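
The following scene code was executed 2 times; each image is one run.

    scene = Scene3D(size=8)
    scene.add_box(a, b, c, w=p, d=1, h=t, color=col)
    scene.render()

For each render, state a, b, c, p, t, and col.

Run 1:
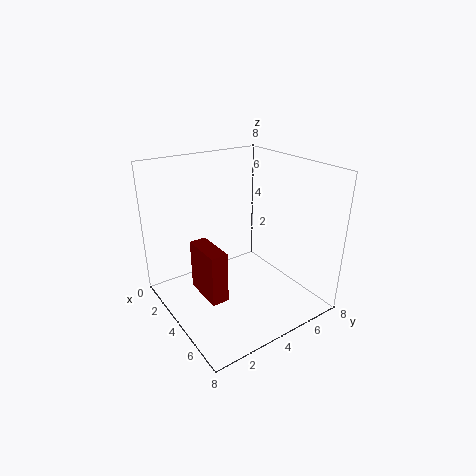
a = 2, b = 2, c = 0.5, p = 2.5, t = 3, col = 'maroon'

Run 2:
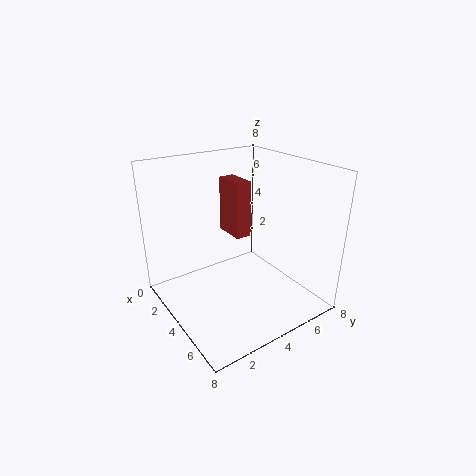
a = 0.5, b = 5, c = 3, p = 2, t = 3.5, col = 'brown'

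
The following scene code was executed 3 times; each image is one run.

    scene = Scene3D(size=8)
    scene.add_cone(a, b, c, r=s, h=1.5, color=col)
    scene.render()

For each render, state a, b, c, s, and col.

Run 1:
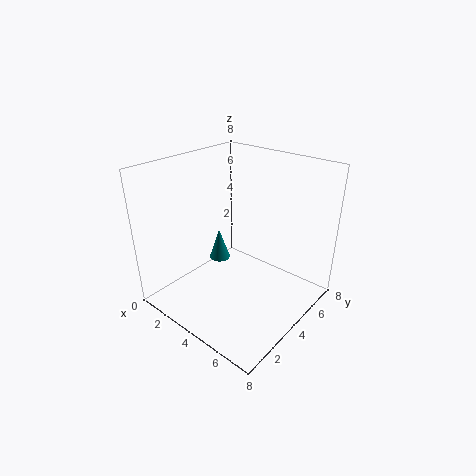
a = 4.5; b = 2; c = 4; s = 0.5; col = 'teal'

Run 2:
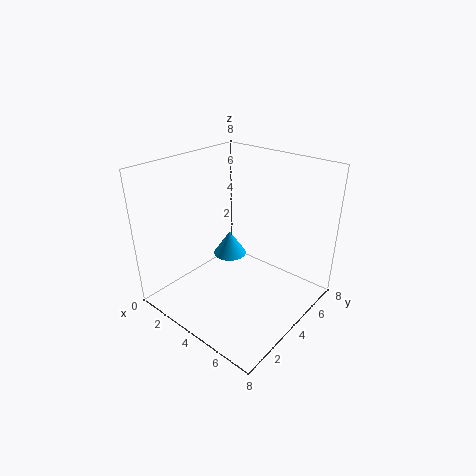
a = 2.5; b = 5; c = 2; s = 1; col = 'deepskyblue'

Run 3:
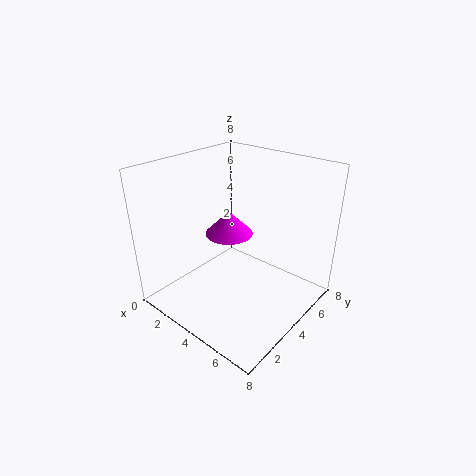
a = 2; b = 5.5; c = 3; s = 1.5; col = 'magenta'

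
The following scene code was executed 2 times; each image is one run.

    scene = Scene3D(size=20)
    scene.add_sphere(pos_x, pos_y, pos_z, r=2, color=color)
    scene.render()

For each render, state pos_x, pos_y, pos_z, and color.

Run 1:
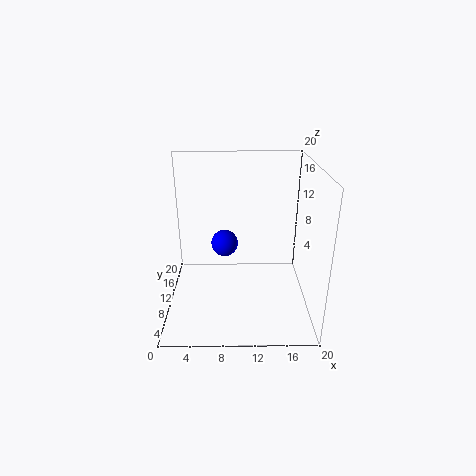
pos_x = 8; pos_y = 13.5; pos_z = 7.5; color = 'blue'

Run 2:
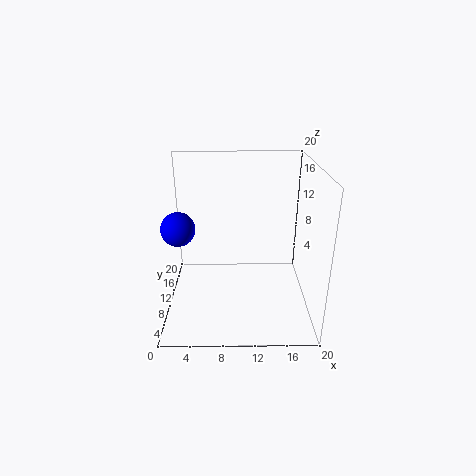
pos_x = 3; pos_y = 4; pos_z = 14; color = 'blue'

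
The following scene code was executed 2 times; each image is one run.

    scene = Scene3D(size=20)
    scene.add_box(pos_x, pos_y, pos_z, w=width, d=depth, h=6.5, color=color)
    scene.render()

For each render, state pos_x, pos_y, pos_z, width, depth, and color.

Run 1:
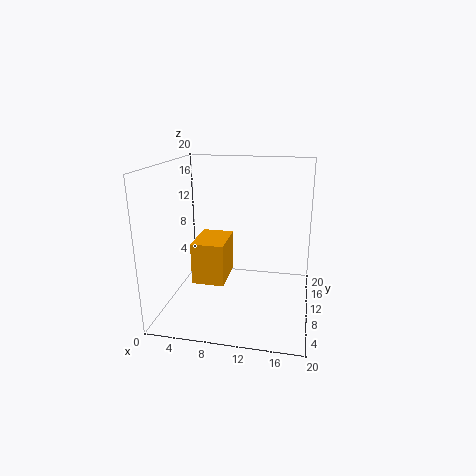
pos_x = 2.5
pos_y = 11
pos_z = 1.5
width = 5
depth = 7
color = 'orange'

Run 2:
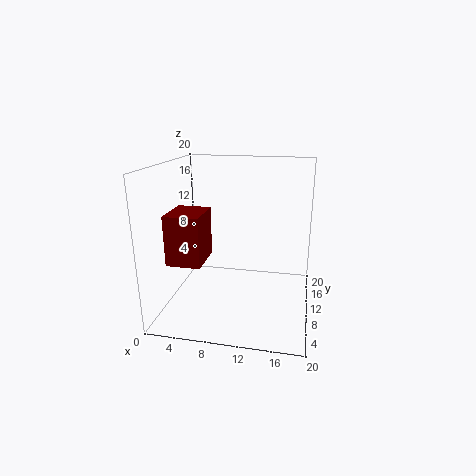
pos_x = 2
pos_y = 3.5
pos_z = 8
width = 4.5
depth = 5.5
color = 'maroon'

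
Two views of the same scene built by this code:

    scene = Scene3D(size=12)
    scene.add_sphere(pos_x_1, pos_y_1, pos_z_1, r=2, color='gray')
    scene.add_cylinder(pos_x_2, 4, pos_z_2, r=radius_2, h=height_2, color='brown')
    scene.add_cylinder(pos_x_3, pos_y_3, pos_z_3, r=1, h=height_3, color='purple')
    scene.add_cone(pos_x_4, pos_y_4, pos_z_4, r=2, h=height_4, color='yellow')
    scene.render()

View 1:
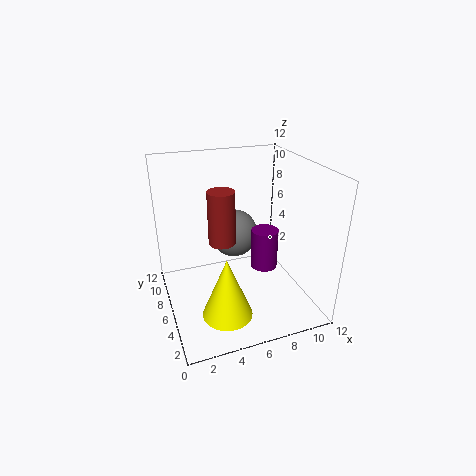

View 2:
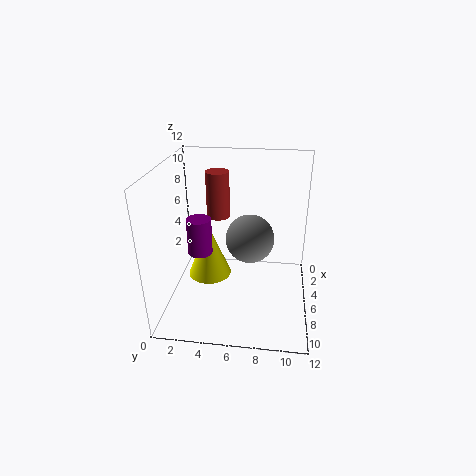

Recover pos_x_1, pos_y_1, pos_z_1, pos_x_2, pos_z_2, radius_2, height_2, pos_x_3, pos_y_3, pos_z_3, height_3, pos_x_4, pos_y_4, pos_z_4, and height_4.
pos_x_1 = 6
pos_y_1 = 7
pos_z_1 = 6
pos_x_2 = 4
pos_z_2 = 7
radius_2 = 1
height_2 = 4
pos_x_3 = 7
pos_y_3 = 3
pos_z_3 = 5
height_3 = 3
pos_x_4 = 4
pos_y_4 = 3
pos_z_4 = 1
height_4 = 5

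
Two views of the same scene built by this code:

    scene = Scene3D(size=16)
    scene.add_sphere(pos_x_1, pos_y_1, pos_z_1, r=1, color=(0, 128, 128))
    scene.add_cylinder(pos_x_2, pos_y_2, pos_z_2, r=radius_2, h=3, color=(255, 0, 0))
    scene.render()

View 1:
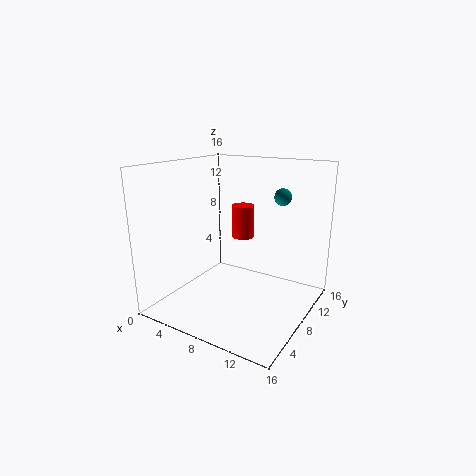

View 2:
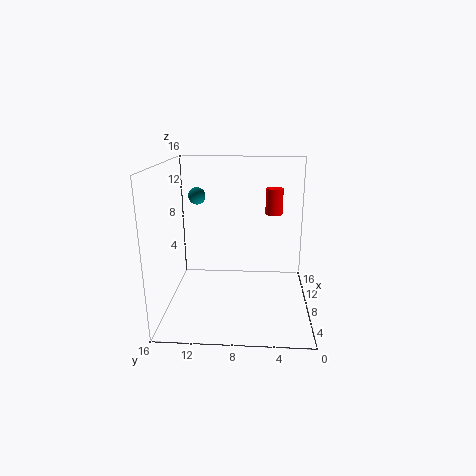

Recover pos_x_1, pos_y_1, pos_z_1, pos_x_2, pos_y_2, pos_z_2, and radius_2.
pos_x_1 = 11
pos_y_1 = 13
pos_z_1 = 12
pos_x_2 = 11
pos_y_2 = 4
pos_z_2 = 10
radius_2 = 1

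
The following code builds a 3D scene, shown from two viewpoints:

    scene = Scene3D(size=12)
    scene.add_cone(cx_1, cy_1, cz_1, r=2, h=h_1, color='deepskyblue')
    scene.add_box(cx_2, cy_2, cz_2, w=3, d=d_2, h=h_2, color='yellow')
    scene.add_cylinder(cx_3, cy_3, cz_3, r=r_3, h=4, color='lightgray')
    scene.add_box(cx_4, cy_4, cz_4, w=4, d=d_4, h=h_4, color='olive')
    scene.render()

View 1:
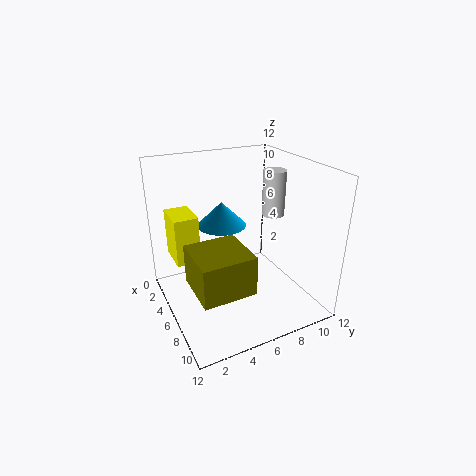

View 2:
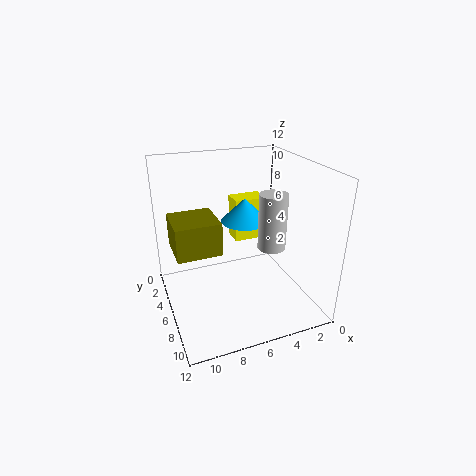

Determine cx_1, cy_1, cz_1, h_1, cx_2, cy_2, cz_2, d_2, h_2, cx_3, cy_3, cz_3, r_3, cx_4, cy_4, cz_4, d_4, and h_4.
cx_1 = 5
cy_1 = 5
cz_1 = 7
h_1 = 2
cx_2 = 2
cy_2 = 1
cz_2 = 4
d_2 = 2
h_2 = 4
cx_3 = 5
cy_3 = 10
cz_3 = 7
r_3 = 1
cx_4 = 7
cy_4 = 1
cz_4 = 4
d_4 = 4
h_4 = 3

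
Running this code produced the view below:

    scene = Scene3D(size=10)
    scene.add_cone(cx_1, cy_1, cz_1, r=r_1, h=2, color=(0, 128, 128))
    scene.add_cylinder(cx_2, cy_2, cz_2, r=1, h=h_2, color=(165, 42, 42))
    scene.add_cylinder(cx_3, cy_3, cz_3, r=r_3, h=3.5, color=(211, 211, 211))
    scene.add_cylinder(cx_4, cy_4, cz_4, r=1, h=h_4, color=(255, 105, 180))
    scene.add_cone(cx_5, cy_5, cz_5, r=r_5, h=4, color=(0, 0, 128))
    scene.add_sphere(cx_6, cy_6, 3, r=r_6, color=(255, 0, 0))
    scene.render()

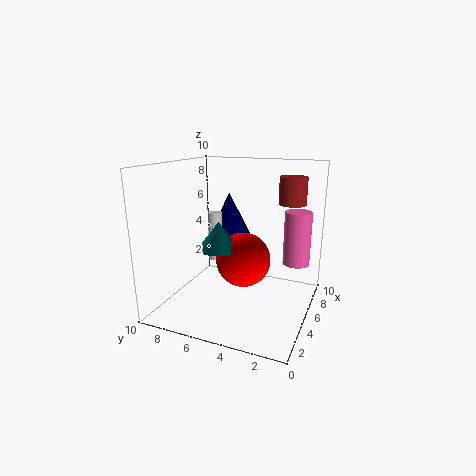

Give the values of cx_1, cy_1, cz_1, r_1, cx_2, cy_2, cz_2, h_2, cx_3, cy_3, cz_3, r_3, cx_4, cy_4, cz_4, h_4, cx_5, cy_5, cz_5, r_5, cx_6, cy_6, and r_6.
cx_1 = 5; cy_1 = 6.5; cz_1 = 4; r_1 = 1.5; cx_2 = 8; cy_2 = 2; cz_2 = 7; h_2 = 2; cx_3 = 5.5; cy_3 = 7; cz_3 = 3; r_3 = 0.5; cx_4 = 8; cy_4 = 1.5; cz_4 = 2.5; h_4 = 4; cx_5 = 8; cy_5 = 7; cz_5 = 3.5; r_5 = 2; cx_6 = 6; cy_6 = 5; r_6 = 2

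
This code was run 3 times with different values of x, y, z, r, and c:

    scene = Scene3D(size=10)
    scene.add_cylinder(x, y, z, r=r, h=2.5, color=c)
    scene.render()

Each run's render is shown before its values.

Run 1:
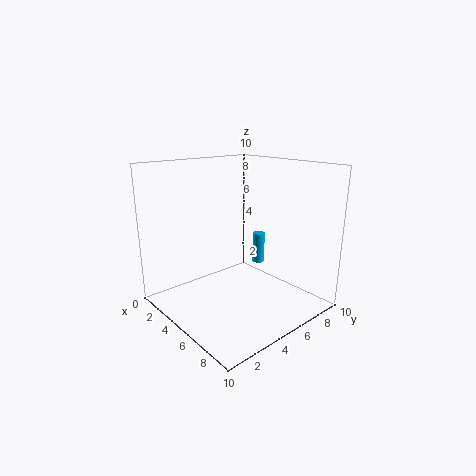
x = 3, y = 9, z = 1.5, r = 0.5, c = 'deepskyblue'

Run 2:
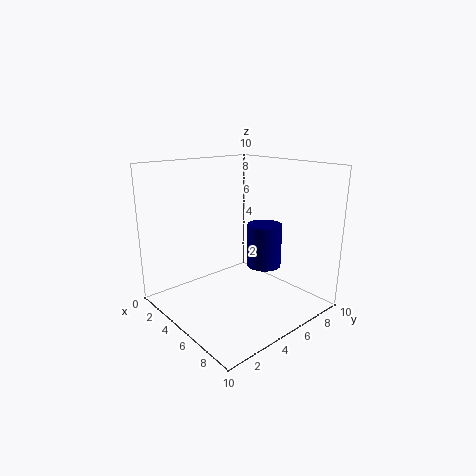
x = 8.5, y = 4, z = 4.5, r = 1, c = 'navy'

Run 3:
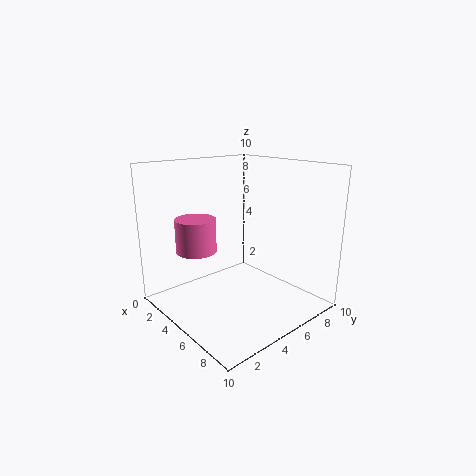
x = 2, y = 3.5, z = 3.5, r = 1.5, c = 'hotpink'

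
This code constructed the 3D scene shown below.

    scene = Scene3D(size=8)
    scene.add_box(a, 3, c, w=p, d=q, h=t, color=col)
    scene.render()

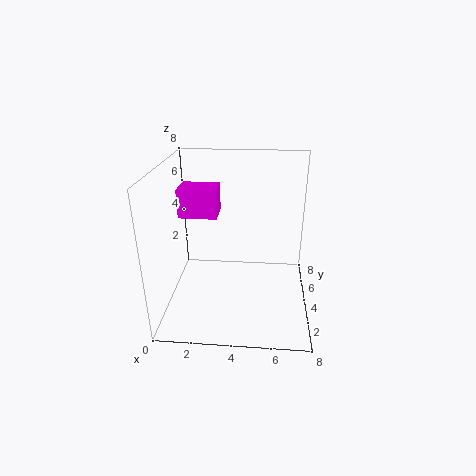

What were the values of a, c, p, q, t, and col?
a = 1, c = 5.5, p = 2, q = 1.5, t = 1.5, col = 'magenta'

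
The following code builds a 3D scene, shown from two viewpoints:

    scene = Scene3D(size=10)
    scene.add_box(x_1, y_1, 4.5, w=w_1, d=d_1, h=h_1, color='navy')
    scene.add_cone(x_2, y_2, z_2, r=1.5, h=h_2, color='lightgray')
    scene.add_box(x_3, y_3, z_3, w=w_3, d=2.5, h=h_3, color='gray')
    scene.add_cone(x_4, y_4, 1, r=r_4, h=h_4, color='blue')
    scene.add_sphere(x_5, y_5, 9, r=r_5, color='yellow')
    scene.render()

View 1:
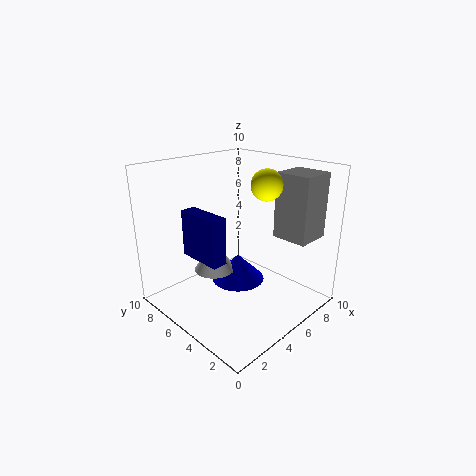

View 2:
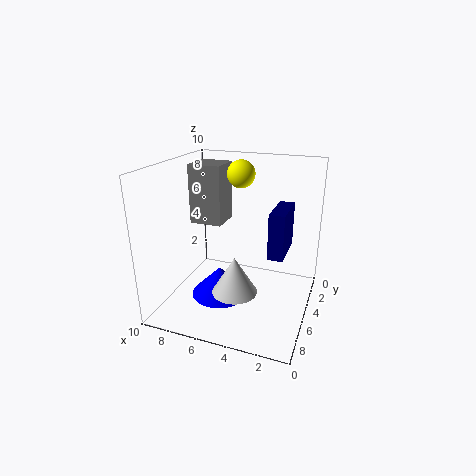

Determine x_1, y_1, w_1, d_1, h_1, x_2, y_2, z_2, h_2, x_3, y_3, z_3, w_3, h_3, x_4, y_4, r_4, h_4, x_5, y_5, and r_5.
x_1 = 1.5, y_1 = 3.5, w_1 = 1, d_1 = 3, h_1 = 3, x_2 = 4.5, y_2 = 7, z_2 = 2, h_2 = 2.5, x_3 = 7, y_3 = 1, z_3 = 5, w_3 = 2.5, h_3 = 4.5, x_4 = 6, y_4 = 6, r_4 = 2, h_4 = 2, x_5 = 5.5, y_5 = 3, r_5 = 1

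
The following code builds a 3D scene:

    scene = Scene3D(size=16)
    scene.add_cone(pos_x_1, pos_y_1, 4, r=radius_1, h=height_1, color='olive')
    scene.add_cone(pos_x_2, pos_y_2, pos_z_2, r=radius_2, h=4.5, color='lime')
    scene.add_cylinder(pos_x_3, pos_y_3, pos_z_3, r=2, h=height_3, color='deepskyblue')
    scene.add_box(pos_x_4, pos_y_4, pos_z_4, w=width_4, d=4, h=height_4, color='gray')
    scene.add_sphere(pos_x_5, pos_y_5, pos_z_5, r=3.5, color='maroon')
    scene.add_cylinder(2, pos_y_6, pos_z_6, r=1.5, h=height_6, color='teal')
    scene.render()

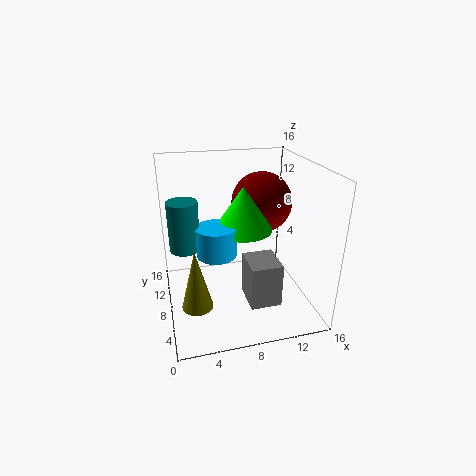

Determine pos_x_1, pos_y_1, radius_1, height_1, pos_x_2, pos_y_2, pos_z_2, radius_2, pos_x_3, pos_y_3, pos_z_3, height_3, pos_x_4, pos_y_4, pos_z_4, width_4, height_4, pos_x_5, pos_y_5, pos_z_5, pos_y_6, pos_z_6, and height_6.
pos_x_1 = 2.5, pos_y_1 = 2.5, radius_1 = 1.5, height_1 = 6, pos_x_2 = 8, pos_y_2 = 6, pos_z_2 = 10, radius_2 = 3, pos_x_3 = 5, pos_y_3 = 5, pos_z_3 = 8, height_3 = 3, pos_x_4 = 8.5, pos_y_4 = 4, pos_z_4 = 1, width_4 = 3.5, height_4 = 5, pos_x_5 = 11.5, pos_y_5 = 10.5, pos_z_5 = 11, pos_y_6 = 6, pos_z_6 = 8.5, height_6 = 5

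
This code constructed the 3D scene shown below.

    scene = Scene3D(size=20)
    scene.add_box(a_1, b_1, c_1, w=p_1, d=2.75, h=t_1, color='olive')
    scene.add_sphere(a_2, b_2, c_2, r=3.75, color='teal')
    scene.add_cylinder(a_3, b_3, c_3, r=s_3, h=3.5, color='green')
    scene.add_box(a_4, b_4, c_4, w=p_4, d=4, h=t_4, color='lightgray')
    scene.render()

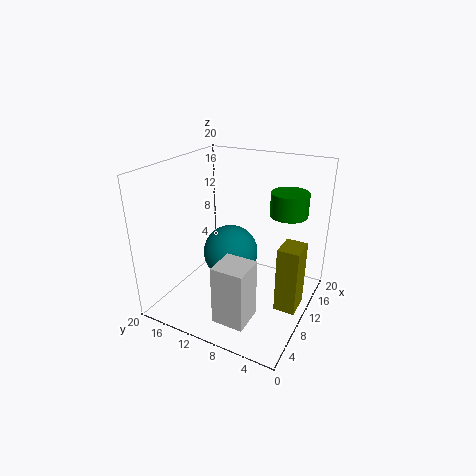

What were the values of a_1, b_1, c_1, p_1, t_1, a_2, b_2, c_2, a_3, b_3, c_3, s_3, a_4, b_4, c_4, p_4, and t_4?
a_1 = 6.75
b_1 = 0.25
c_1 = 2.75
p_1 = 3.5
t_1 = 8.75
a_2 = 9.25
b_2 = 10.75
c_2 = 8
a_3 = 16.25
b_3 = 5
c_3 = 12
s_3 = 2.75
a_4 = 0.5
b_4 = 4.5
c_4 = 3.25
p_4 = 4
t_4 = 7.5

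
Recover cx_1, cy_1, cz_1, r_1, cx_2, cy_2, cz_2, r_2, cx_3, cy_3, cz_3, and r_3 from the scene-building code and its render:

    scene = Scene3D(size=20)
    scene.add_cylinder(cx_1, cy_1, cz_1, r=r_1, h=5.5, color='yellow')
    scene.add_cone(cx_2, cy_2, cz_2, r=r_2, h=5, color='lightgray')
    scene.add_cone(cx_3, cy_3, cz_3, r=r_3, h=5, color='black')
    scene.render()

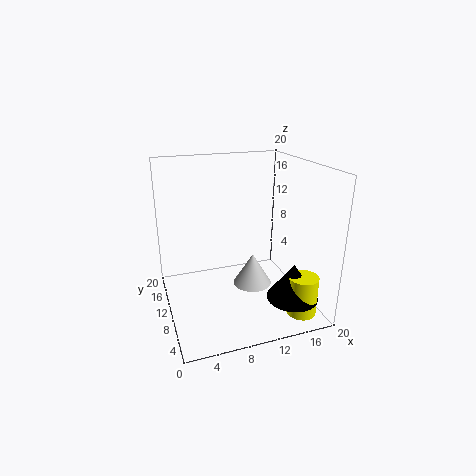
cx_1 = 17; cy_1 = 3.5; cz_1 = 0.5; r_1 = 2; cx_2 = 13.5; cy_2 = 13; cz_2 = 0.5; r_2 = 3; cx_3 = 16; cy_3 = 4.5; cz_3 = 2.5; r_3 = 3.5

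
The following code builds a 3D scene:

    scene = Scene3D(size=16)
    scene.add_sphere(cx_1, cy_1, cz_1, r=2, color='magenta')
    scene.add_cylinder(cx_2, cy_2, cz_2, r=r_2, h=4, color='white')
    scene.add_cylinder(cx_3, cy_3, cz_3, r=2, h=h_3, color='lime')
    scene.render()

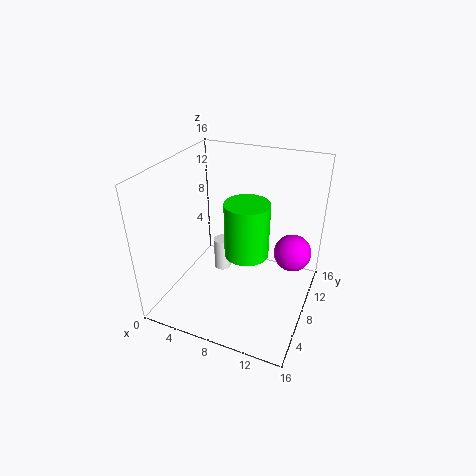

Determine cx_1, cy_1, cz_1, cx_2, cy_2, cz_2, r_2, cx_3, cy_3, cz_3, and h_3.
cx_1 = 14, cy_1 = 9, cz_1 = 7, cx_2 = 5, cy_2 = 10, cz_2 = 2, r_2 = 1, cx_3 = 11, cy_3 = 3, cz_3 = 10, h_3 = 5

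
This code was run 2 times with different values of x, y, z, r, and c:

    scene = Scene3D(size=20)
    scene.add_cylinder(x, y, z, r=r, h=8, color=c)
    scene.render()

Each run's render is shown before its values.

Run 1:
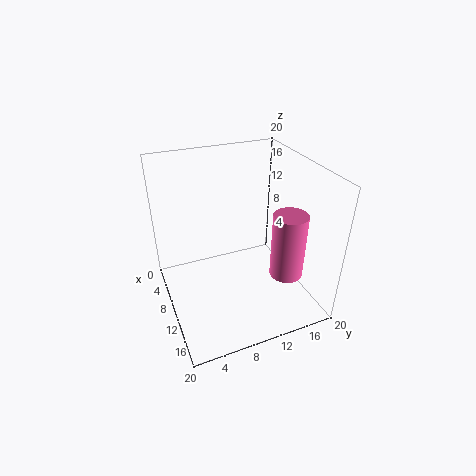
x = 18; y = 13; z = 9; r = 2; c = 'hotpink'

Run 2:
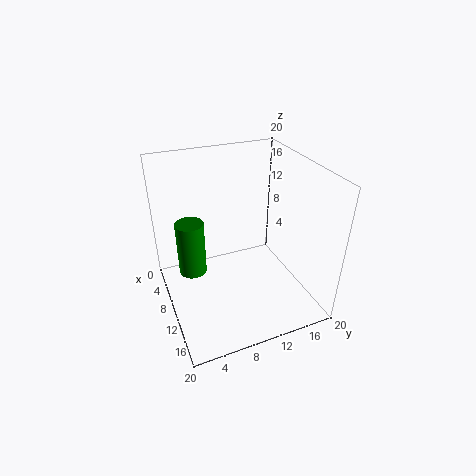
x = 7; y = 4; z = 4; r = 2; c = 'green'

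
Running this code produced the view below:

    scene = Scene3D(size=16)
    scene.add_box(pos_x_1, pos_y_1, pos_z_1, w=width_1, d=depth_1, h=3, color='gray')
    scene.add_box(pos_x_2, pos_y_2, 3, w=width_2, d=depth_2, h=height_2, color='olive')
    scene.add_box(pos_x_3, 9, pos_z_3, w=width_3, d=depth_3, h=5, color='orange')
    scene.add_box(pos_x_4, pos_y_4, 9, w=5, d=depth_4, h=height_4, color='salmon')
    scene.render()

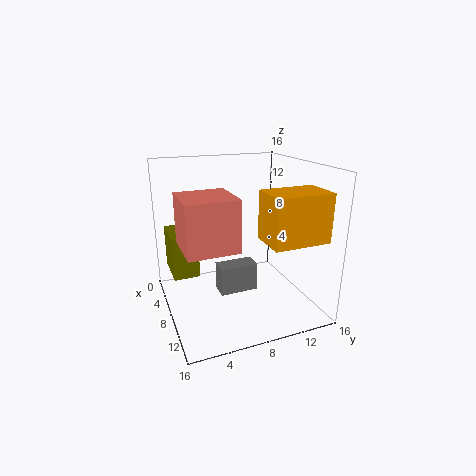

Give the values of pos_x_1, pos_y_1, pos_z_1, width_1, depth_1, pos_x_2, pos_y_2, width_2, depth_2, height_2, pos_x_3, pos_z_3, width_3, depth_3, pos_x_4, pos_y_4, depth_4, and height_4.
pos_x_1 = 9, pos_y_1 = 5, pos_z_1 = 3, width_1 = 2, depth_1 = 4, pos_x_2 = 1, pos_y_2 = 1, width_2 = 5, depth_2 = 3, height_2 = 5, pos_x_3 = 11, pos_z_3 = 9, width_3 = 4, depth_3 = 6, pos_x_4 = 9, pos_y_4 = 1, depth_4 = 5, height_4 = 5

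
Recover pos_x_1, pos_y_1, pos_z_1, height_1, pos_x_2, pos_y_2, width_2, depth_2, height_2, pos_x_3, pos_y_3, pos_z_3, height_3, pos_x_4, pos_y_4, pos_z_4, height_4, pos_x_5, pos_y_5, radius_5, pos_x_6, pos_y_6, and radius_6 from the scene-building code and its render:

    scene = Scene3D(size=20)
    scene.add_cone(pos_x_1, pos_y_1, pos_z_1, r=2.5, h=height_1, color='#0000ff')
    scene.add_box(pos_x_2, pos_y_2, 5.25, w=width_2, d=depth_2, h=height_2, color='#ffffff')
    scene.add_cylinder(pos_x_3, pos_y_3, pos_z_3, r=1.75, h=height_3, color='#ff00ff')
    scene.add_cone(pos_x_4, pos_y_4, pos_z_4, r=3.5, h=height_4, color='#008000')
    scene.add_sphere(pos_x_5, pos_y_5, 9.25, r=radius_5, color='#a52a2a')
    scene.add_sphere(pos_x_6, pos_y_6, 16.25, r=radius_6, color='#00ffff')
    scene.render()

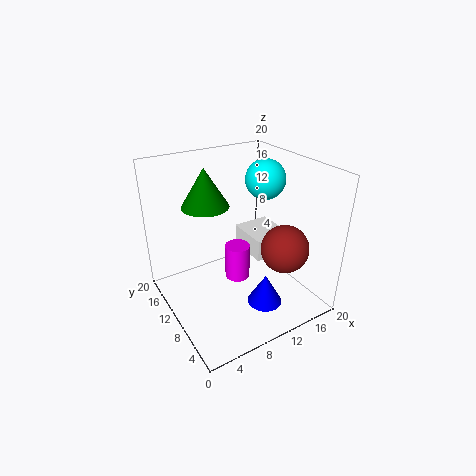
pos_x_1 = 12.5, pos_y_1 = 6.5, pos_z_1 = 0.25, height_1 = 4.5, pos_x_2 = 13.25, pos_y_2 = 9.5, width_2 = 5.75, depth_2 = 6.5, height_2 = 3.25, pos_x_3 = 9.75, pos_y_3 = 9.75, pos_z_3 = 4, height_3 = 5, pos_x_4 = 8, pos_y_4 = 15.75, pos_z_4 = 13, height_4 = 5.75, pos_x_5 = 14.5, pos_y_5 = 5.25, radius_5 = 3.25, pos_x_6 = 16.75, pos_y_6 = 13.25, radius_6 = 3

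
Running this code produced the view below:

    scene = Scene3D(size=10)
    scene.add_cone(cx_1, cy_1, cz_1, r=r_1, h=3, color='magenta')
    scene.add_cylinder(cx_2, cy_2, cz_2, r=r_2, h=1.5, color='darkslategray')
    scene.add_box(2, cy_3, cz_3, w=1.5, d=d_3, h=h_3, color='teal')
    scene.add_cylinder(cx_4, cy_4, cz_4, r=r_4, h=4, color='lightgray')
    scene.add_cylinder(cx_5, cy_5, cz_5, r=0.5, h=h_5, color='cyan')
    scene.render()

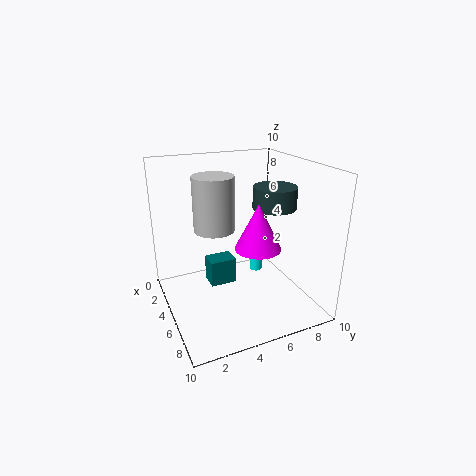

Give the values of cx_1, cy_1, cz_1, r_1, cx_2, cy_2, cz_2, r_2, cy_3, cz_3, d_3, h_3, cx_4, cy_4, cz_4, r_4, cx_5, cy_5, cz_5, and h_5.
cx_1 = 7, cy_1 = 5.5, cz_1 = 5, r_1 = 1.5, cx_2 = 5.5, cy_2 = 7.5, cz_2 = 7, r_2 = 1.5, cy_3 = 3.5, cz_3 = 0.5, d_3 = 2, h_3 = 2, cx_4 = 3, cy_4 = 4, cz_4 = 5, r_4 = 1.5, cx_5 = 3, cy_5 = 7.5, cz_5 = 1, h_5 = 2.5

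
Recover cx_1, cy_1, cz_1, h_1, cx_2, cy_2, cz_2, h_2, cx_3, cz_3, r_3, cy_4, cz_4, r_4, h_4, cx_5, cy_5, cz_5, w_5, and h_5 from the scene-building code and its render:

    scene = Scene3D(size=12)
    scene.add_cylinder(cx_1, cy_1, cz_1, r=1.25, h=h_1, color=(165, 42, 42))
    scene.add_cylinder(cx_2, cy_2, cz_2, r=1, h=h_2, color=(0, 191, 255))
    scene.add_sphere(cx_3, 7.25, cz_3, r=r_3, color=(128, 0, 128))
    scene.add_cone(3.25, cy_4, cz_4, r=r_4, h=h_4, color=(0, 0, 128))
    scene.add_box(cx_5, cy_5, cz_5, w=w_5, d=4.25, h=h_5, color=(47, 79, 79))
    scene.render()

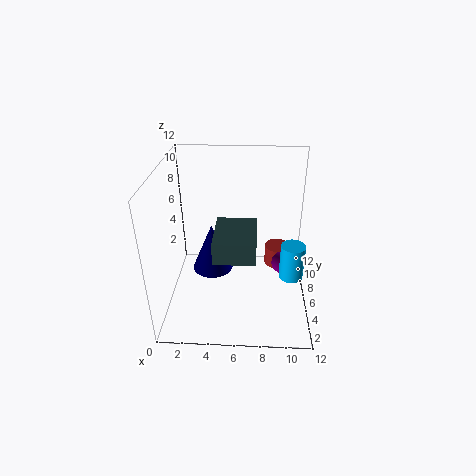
cx_1 = 9.75, cy_1 = 10.5, cz_1 = 0.5, h_1 = 2, cx_2 = 10.5, cy_2 = 5, cz_2 = 3, h_2 = 3, cx_3 = 10, cz_3 = 2.75, r_3 = 1, cy_4 = 9.75, cz_4 = 0.25, r_4 = 2, h_4 = 4.75, cx_5 = 4.25, cy_5 = 2.5, cz_5 = 5.75, w_5 = 3.25, h_5 = 1.75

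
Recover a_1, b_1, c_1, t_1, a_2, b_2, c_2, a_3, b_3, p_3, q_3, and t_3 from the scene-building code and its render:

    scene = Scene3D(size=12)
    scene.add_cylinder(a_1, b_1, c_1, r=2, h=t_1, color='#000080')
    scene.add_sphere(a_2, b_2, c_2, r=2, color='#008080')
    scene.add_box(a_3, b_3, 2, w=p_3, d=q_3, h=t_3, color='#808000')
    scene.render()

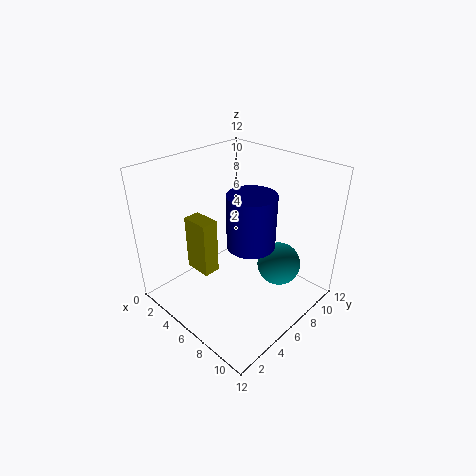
a_1 = 7
b_1 = 6.5
c_1 = 5.5
t_1 = 4.5
a_2 = 7.5
b_2 = 10
c_2 = 2
a_3 = 1.5
b_3 = 4
p_3 = 2.5
q_3 = 1.5
t_3 = 5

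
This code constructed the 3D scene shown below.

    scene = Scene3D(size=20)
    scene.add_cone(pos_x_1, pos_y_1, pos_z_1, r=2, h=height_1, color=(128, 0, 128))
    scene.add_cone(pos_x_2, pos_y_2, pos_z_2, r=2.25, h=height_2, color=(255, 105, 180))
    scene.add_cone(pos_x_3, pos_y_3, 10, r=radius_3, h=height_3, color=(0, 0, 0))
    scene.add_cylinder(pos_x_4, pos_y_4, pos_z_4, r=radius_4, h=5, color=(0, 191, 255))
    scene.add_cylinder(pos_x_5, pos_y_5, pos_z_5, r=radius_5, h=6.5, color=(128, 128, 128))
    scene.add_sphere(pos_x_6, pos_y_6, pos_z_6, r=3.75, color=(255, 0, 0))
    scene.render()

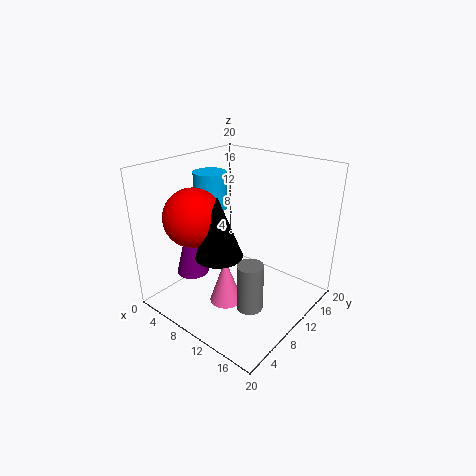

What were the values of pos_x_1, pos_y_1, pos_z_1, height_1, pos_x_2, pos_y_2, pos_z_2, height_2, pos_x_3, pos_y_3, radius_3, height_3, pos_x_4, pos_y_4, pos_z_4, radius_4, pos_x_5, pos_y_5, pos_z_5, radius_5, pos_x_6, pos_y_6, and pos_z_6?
pos_x_1 = 8.25; pos_y_1 = 3; pos_z_1 = 7.5; height_1 = 8; pos_x_2 = 10.25; pos_y_2 = 7; pos_z_2 = 1.5; height_2 = 6.5; pos_x_3 = 11.25; pos_y_3 = 4.75; radius_3 = 3; height_3 = 7.75; pos_x_4 = 5.75; pos_y_4 = 9.25; pos_z_4 = 13.75; radius_4 = 2.25; pos_x_5 = 14.5; pos_y_5 = 7; pos_z_5 = 2.25; radius_5 = 1.75; pos_x_6 = 7.5; pos_y_6 = 4.25; pos_z_6 = 14.25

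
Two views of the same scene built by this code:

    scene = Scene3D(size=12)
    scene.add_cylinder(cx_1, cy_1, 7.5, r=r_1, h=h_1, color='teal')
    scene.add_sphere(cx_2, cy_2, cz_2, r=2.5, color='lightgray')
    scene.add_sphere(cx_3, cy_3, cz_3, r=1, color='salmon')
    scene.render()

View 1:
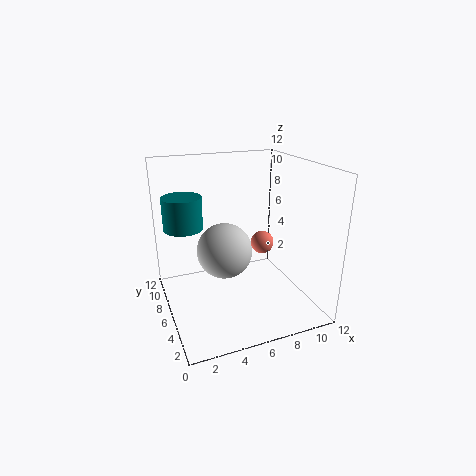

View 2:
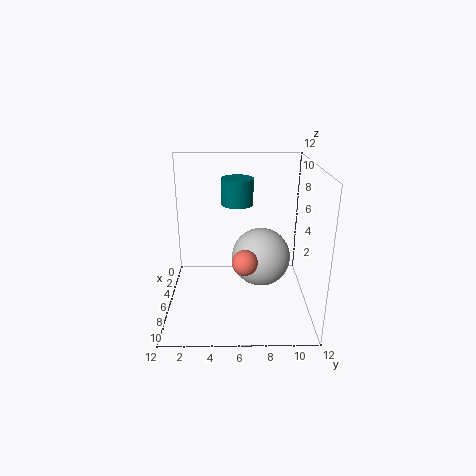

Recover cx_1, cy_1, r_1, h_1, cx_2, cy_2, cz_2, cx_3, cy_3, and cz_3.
cx_1 = 1.5; cy_1 = 6; r_1 = 1.5; h_1 = 2.5; cx_2 = 5.5; cy_2 = 8; cz_2 = 4; cx_3 = 8.5; cy_3 = 6.5; cz_3 = 5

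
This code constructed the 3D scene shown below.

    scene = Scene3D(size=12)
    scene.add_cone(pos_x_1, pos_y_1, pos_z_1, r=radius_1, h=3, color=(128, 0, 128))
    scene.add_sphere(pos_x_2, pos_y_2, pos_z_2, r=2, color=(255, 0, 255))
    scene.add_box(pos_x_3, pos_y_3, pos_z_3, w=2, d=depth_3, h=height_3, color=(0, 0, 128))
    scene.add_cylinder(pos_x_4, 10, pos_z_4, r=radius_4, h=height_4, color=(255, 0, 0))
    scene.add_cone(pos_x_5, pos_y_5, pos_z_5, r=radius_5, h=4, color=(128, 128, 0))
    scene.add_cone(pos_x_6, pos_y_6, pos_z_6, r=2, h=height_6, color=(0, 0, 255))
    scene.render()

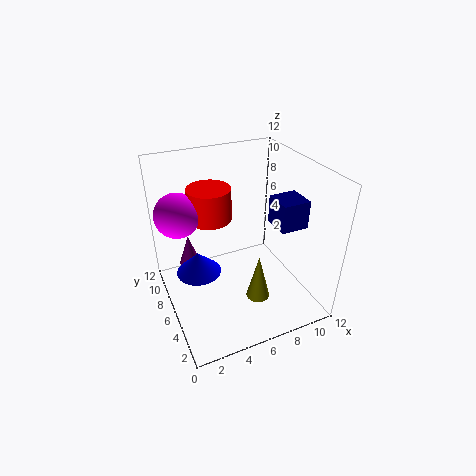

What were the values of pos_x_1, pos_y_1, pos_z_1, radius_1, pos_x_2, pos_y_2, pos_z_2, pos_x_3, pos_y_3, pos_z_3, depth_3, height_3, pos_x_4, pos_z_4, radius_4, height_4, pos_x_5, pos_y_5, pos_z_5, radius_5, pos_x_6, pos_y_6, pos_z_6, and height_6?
pos_x_1 = 3; pos_y_1 = 11; pos_z_1 = 1; radius_1 = 1; pos_x_2 = 2; pos_y_2 = 10; pos_z_2 = 7; pos_x_3 = 7; pos_y_3 = 1; pos_z_3 = 9; depth_3 = 2; height_3 = 2; pos_x_4 = 5; pos_z_4 = 6; radius_4 = 2; height_4 = 3; pos_x_5 = 7; pos_y_5 = 4; pos_z_5 = 1; radius_5 = 1; pos_x_6 = 3; pos_y_6 = 8; pos_z_6 = 2; height_6 = 2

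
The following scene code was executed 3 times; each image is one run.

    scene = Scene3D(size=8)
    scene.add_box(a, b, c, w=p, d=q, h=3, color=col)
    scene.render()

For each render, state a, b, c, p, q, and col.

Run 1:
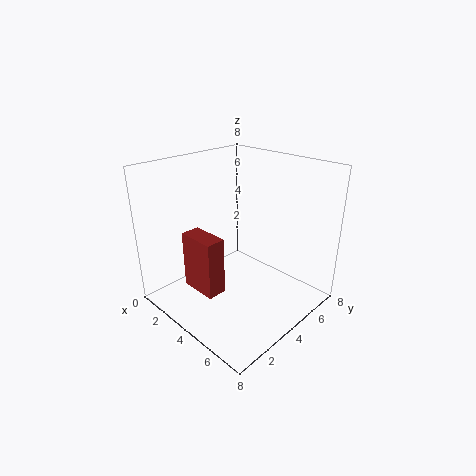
a = 3, b = 1, c = 2, p = 2, q = 1, col = 'brown'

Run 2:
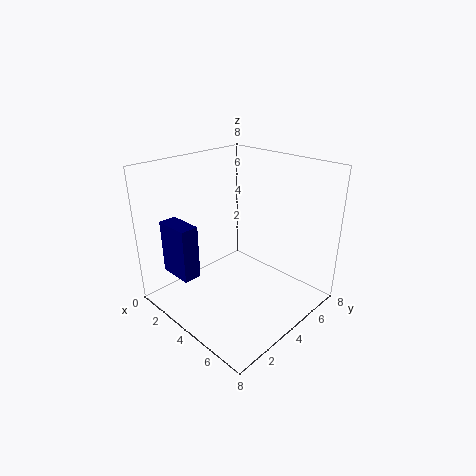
a = 1, b = 1, c = 2, p = 2, q = 1, col = 'navy'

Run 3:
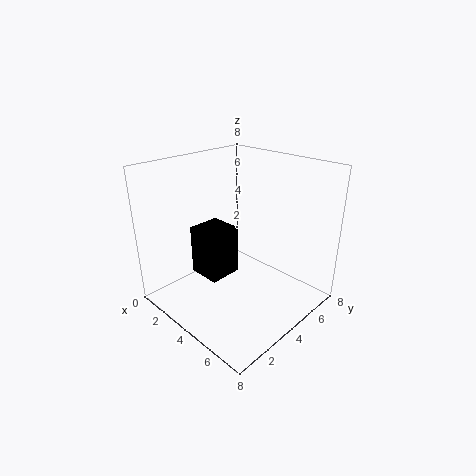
a = 1, b = 3, c = 1, p = 2, q = 2, col = 'black'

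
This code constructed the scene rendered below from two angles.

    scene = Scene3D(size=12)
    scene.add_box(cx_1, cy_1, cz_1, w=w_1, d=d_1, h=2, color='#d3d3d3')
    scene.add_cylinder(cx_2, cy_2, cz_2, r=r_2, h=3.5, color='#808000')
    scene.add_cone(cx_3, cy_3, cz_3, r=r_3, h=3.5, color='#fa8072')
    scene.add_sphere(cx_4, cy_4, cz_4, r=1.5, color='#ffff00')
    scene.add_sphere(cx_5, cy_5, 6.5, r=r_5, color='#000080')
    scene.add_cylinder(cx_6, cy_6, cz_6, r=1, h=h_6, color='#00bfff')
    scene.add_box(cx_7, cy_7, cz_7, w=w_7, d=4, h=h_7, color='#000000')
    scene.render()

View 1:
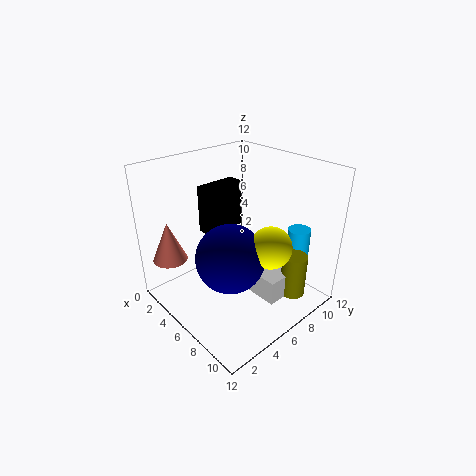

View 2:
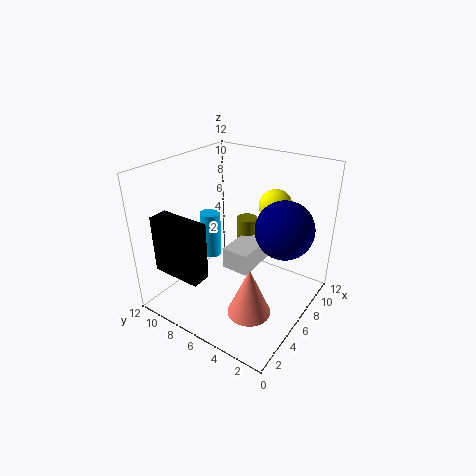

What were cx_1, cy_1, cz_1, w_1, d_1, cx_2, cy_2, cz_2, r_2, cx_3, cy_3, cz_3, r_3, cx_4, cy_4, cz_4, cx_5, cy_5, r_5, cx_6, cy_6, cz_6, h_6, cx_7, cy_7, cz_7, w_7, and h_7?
cx_1 = 6.5, cy_1 = 5.5, cz_1 = 2, w_1 = 4, d_1 = 2.5, cx_2 = 10.5, cy_2 = 8, cz_2 = 2, r_2 = 1, cx_3 = 1.5, cy_3 = 2, cz_3 = 3.5, r_3 = 1.5, cx_4 = 10.5, cy_4 = 5, cz_4 = 7.5, cx_5 = 8.5, cy_5 = 3, r_5 = 2.5, cx_6 = 8.5, cy_6 = 11, cz_6 = 1.5, h_6 = 4.5, cx_7 = 0.5, cy_7 = 6, cz_7 = 4.5, w_7 = 1.5, h_7 = 4.5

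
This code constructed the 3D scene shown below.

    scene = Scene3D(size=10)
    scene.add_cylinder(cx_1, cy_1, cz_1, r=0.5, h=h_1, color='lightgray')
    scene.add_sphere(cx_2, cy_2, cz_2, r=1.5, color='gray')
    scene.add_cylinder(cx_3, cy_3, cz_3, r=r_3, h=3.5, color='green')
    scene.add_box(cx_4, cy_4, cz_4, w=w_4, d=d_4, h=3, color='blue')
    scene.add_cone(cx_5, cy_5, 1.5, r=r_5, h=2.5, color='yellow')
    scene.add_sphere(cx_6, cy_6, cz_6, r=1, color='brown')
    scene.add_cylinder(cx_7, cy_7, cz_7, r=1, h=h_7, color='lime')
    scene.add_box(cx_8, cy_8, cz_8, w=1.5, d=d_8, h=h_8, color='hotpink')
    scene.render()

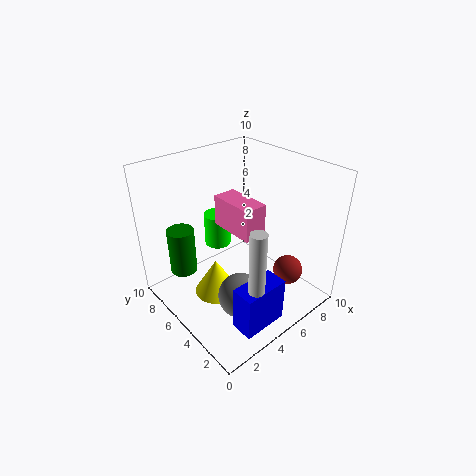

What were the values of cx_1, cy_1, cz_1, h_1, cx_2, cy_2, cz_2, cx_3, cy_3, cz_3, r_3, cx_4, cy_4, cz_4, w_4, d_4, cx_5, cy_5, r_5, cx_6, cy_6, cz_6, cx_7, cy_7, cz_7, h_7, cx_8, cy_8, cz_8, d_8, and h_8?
cx_1 = 3, cy_1 = 1, cz_1 = 4, h_1 = 4, cx_2 = 3.5, cy_2 = 3, cz_2 = 2, cx_3 = 2.5, cy_3 = 8.5, cz_3 = 1.5, r_3 = 1, cx_4 = 2, cy_4 = 0.5, cz_4 = 1, w_4 = 3, d_4 = 1.5, cx_5 = 3, cy_5 = 5, r_5 = 1.5, cx_6 = 7, cy_6 = 2, cz_6 = 3, cx_7 = 5.5, cy_7 = 8, cz_7 = 3, h_7 = 2.5, cx_8 = 3.5, cy_8 = 2.5, cz_8 = 6.5, d_8 = 3, h_8 = 2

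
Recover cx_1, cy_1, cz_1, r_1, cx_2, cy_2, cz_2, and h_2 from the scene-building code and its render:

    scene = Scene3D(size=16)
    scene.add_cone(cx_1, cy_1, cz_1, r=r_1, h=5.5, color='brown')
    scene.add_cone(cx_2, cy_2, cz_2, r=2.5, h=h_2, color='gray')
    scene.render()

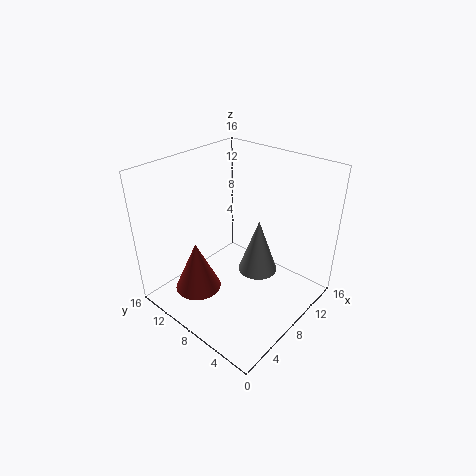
cx_1 = 3.5, cy_1 = 10, cz_1 = 3, r_1 = 2.5, cx_2 = 12.5, cy_2 = 8.5, cz_2 = 1, h_2 = 7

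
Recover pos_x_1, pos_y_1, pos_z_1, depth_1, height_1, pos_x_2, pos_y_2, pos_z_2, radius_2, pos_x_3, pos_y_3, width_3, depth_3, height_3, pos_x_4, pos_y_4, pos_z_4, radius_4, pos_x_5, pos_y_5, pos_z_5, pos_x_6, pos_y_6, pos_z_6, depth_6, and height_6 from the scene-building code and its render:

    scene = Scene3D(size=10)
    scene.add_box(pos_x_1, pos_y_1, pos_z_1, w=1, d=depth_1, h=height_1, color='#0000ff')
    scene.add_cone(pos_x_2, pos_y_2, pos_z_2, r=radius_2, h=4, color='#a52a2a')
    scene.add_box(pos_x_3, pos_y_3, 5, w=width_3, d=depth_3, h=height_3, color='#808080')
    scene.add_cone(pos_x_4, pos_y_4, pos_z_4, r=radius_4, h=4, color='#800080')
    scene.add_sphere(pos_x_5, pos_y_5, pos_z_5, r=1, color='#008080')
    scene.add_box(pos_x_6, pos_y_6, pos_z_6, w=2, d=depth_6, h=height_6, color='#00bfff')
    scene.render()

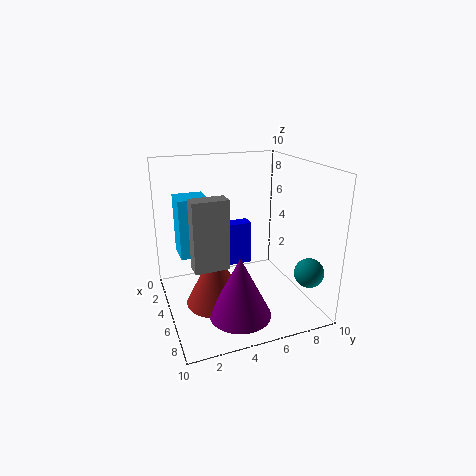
pos_x_1 = 4; pos_y_1 = 4; pos_z_1 = 3; depth_1 = 2; height_1 = 3; pos_x_2 = 6; pos_y_2 = 3; pos_z_2 = 1; radius_2 = 2; pos_x_3 = 8; pos_y_3 = 1; width_3 = 1; depth_3 = 2; height_3 = 4; pos_x_4 = 8; pos_y_4 = 4; pos_z_4 = 1; radius_4 = 2; pos_x_5 = 8; pos_y_5 = 9; pos_z_5 = 3; pos_x_6 = 3; pos_y_6 = 1; pos_z_6 = 4; depth_6 = 2; height_6 = 4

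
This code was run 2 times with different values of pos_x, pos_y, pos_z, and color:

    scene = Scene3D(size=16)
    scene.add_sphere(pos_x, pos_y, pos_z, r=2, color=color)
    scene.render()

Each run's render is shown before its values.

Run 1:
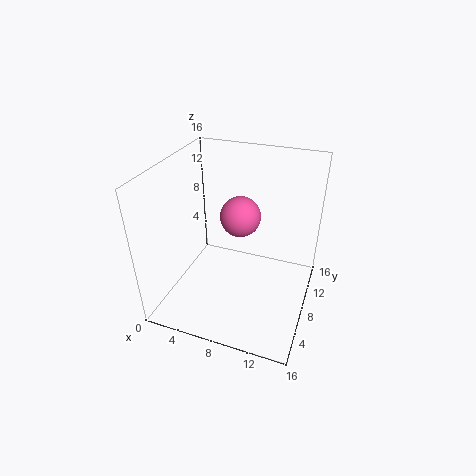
pos_x = 9, pos_y = 6, pos_z = 12, color = 'hotpink'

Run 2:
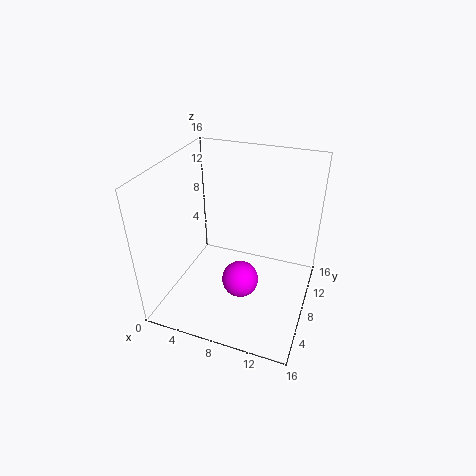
pos_x = 9, pos_y = 6, pos_z = 4, color = 'magenta'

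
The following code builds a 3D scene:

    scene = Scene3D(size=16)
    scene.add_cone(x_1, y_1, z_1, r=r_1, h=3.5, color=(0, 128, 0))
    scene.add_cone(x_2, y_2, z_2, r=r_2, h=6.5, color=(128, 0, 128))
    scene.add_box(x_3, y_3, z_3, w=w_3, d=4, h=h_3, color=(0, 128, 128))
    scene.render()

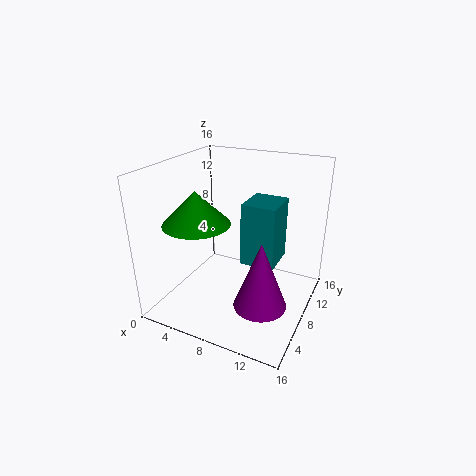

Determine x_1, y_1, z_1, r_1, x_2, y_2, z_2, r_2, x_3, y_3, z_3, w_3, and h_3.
x_1 = 5, y_1 = 4.5, z_1 = 10.5, r_1 = 3.5, x_2 = 13, y_2 = 2.5, z_2 = 4.5, r_2 = 2.5, x_3 = 9.5, y_3 = 5.5, z_3 = 6.5, w_3 = 3.5, h_3 = 6.5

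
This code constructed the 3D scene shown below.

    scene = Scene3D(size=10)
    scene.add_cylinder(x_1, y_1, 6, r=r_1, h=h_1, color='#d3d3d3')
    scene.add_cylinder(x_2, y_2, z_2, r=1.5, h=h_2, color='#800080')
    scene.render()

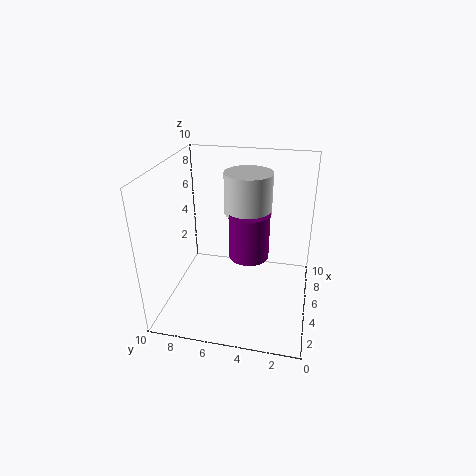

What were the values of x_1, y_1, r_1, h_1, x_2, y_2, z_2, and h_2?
x_1 = 7.25
y_1 = 4.75
r_1 = 1.75
h_1 = 3
x_2 = 6.5
y_2 = 4.5
z_2 = 2.75
h_2 = 3.5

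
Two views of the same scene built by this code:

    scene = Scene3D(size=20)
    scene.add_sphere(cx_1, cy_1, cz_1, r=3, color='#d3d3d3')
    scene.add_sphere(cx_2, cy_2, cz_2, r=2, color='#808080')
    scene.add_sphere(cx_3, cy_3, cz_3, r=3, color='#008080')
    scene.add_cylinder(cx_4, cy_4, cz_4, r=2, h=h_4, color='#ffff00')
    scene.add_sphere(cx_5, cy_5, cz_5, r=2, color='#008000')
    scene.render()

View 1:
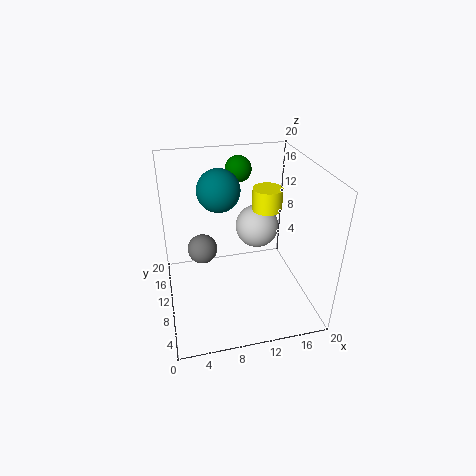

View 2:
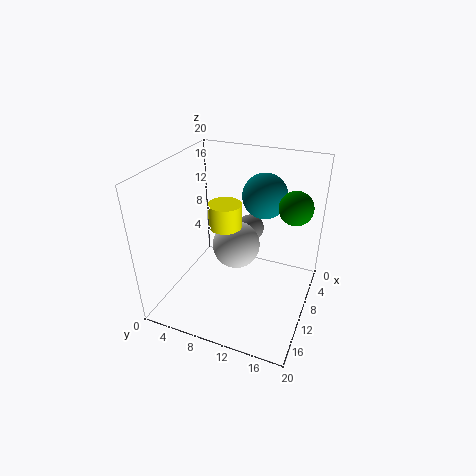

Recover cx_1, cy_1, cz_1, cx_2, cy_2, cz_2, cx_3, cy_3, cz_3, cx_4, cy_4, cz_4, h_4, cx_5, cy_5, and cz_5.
cx_1 = 13; cy_1 = 11; cz_1 = 11; cx_2 = 5; cy_2 = 10; cz_2 = 9; cx_3 = 8; cy_3 = 13; cz_3 = 16; cx_4 = 14; cy_4 = 10; cz_4 = 14; h_4 = 3; cx_5 = 12; cy_5 = 18; cz_5 = 17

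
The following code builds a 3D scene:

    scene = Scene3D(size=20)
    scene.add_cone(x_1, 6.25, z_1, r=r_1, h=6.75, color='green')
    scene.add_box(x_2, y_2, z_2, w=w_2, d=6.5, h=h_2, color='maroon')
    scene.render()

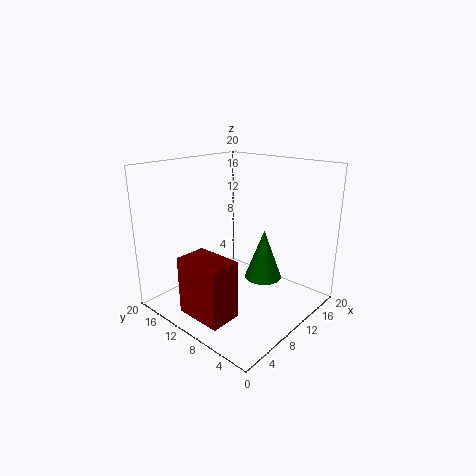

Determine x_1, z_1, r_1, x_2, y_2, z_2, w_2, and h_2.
x_1 = 11; z_1 = 5; r_1 = 2.5; x_2 = 1.25; y_2 = 6; z_2 = 1.5; w_2 = 4.25; h_2 = 7.75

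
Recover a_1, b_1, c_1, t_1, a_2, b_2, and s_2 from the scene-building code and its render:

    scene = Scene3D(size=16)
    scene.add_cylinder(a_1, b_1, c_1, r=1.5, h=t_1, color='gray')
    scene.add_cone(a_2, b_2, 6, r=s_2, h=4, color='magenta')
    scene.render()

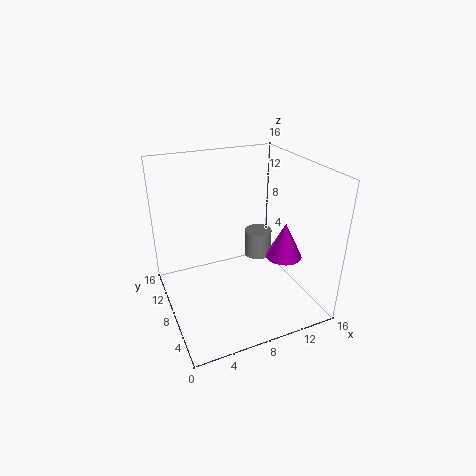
a_1 = 10.5; b_1 = 8; c_1 = 5.5; t_1 = 3; a_2 = 12.5; b_2 = 5.5; s_2 = 2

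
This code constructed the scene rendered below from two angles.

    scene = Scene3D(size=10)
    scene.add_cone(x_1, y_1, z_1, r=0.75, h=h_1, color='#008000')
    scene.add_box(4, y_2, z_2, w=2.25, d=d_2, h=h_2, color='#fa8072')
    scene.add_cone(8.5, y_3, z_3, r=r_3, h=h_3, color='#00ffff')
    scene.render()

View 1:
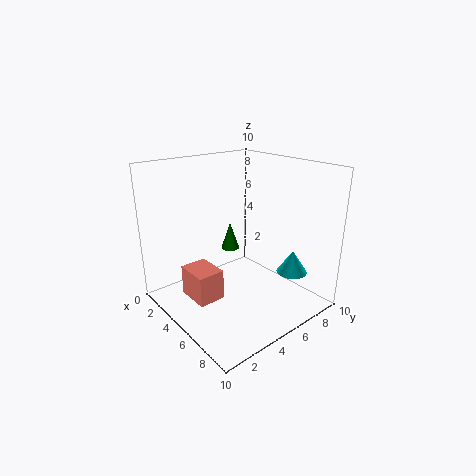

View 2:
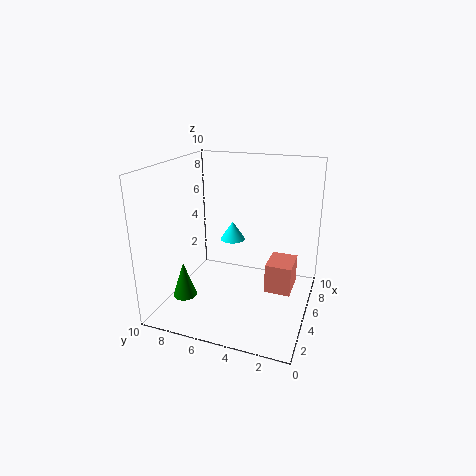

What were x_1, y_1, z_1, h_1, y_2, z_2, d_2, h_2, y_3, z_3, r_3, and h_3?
x_1 = 1.25; y_1 = 7.25; z_1 = 2.25; h_1 = 2.25; y_2 = 1; z_2 = 1.75; d_2 = 1.75; h_2 = 2; y_3 = 6.75; z_3 = 3.25; r_3 = 1; h_3 = 1.5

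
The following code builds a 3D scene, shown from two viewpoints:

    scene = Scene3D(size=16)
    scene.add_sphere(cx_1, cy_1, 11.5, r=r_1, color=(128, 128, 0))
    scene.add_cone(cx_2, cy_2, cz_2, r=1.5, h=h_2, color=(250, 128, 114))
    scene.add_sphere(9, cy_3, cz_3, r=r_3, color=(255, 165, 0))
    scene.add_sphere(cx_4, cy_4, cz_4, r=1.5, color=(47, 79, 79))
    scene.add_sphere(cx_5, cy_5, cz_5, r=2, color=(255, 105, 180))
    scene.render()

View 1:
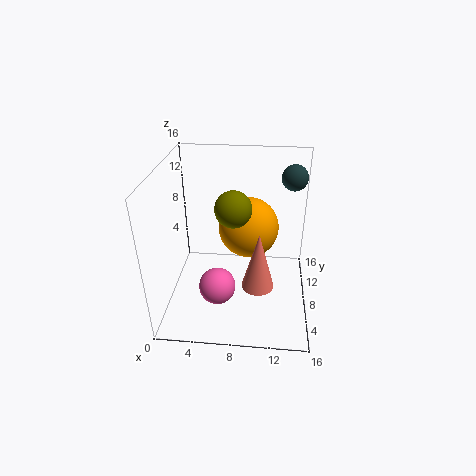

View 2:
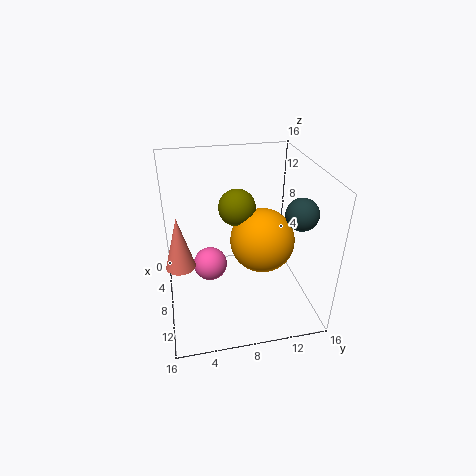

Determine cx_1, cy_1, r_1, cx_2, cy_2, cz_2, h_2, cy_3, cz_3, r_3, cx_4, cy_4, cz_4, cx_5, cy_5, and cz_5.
cx_1 = 7.5, cy_1 = 8, r_1 = 2, cx_2 = 10.5, cy_2 = 1.5, cz_2 = 7, h_2 = 5.5, cy_3 = 10.5, cz_3 = 8, r_3 = 3.5, cx_4 = 14, cy_4 = 12.5, cz_4 = 13.5, cx_5 = 6, cy_5 = 5, cz_5 = 3.5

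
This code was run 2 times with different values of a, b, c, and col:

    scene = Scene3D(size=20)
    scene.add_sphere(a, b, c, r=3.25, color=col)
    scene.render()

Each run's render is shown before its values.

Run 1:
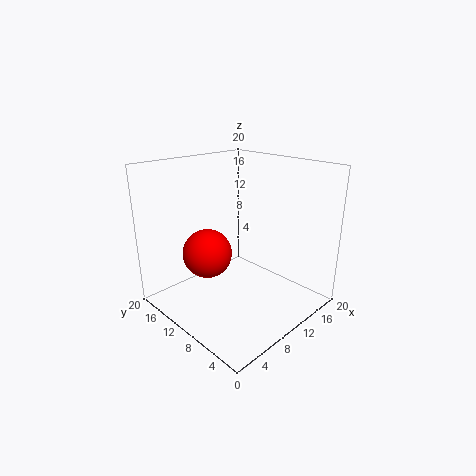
a = 5.5; b = 11.25; c = 8.75; col = 'red'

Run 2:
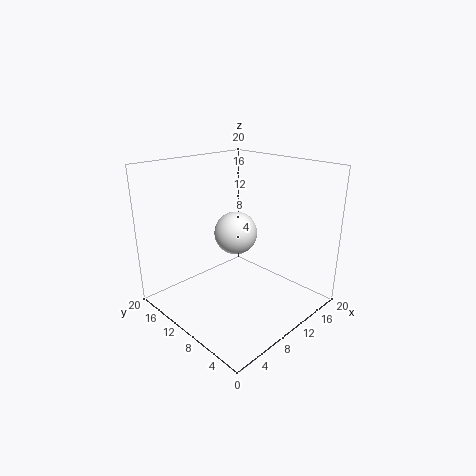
a = 12.75; b = 13.25; c = 9; col = 'white'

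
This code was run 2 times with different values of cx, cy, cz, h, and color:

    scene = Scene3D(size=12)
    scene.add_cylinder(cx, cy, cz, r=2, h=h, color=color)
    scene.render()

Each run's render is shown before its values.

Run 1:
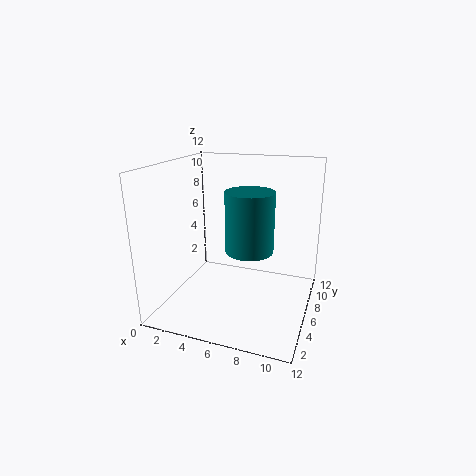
cx = 7, cy = 6, cz = 5, h = 5, color = 'teal'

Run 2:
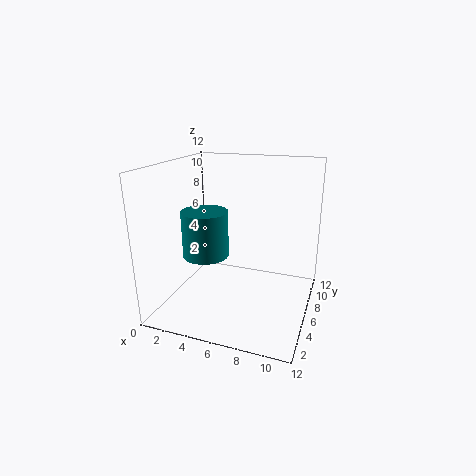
cx = 3, cy = 6, cz = 4, h = 4, color = 'teal'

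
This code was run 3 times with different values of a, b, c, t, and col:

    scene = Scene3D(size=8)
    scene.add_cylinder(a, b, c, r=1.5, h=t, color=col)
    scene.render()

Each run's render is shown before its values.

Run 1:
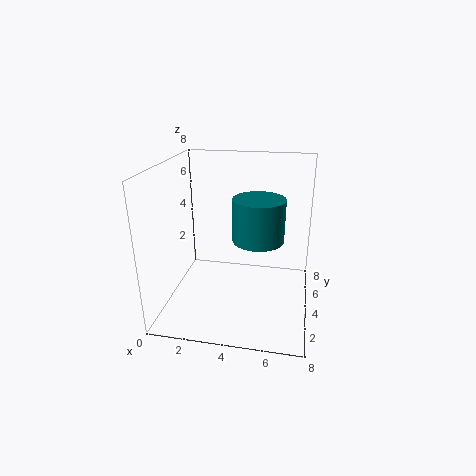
a = 5
b = 5
c = 3.5
t = 2.5
col = 'teal'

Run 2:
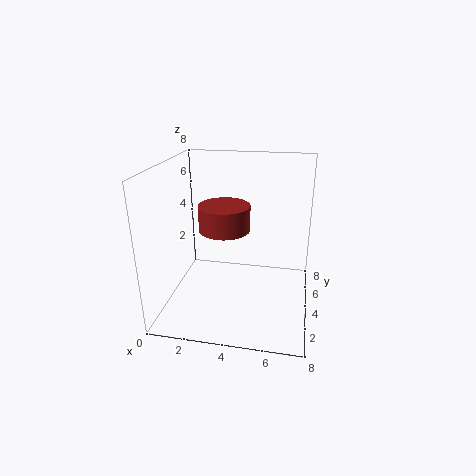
a = 3
b = 5
c = 4
t = 1.5
col = 'brown'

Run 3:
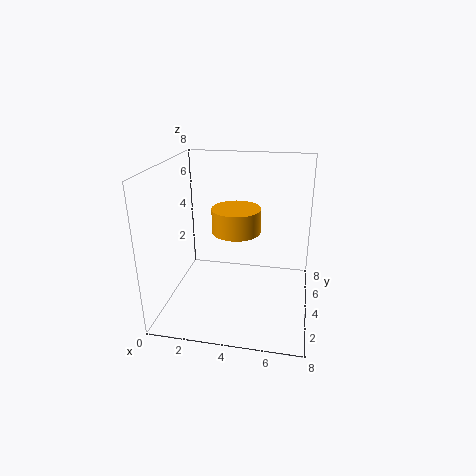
a = 3.5
b = 6
c = 3.5
t = 1.5
col = 'orange'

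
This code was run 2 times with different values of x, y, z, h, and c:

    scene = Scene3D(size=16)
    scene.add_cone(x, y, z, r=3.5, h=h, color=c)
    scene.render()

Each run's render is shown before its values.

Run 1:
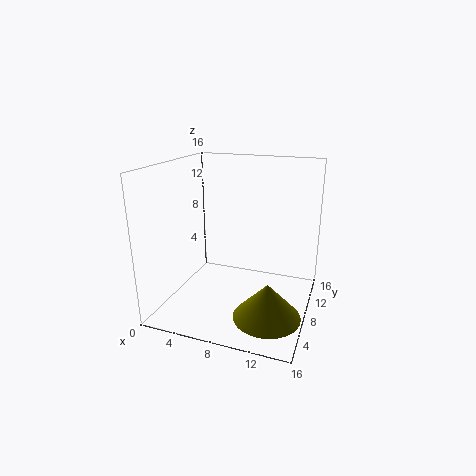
x = 12.5; y = 4.25; z = 1.25; h = 3.75; c = 'olive'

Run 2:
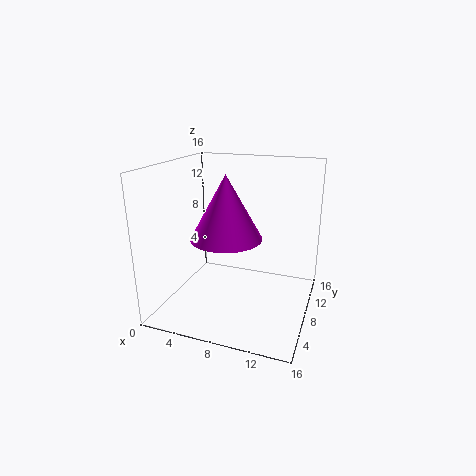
x = 8.25; y = 4; z = 9.5; h = 6.25; c = 'magenta'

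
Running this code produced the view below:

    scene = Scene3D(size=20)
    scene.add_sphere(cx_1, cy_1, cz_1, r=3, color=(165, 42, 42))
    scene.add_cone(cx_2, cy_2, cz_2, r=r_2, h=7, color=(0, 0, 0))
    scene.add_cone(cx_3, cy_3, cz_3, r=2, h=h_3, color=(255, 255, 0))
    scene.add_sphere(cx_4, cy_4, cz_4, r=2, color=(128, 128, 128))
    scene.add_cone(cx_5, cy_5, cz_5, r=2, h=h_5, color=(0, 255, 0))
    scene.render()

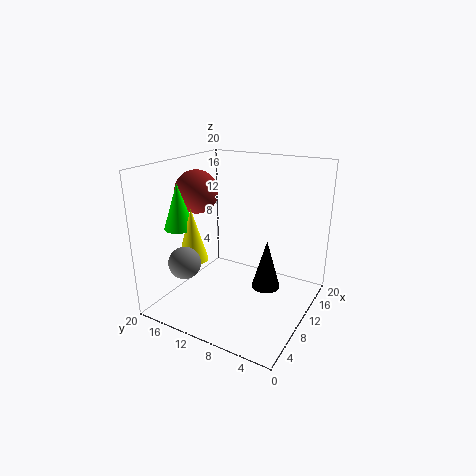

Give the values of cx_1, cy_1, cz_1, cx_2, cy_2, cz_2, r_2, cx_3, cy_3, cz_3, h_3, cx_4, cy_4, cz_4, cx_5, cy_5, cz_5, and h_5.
cx_1 = 9
cy_1 = 16
cz_1 = 16
cx_2 = 11
cy_2 = 6
cz_2 = 3
r_2 = 2
cx_3 = 5
cy_3 = 14
cz_3 = 8
h_3 = 7
cx_4 = 2
cy_4 = 13
cz_4 = 9
cx_5 = 5
cy_5 = 16
cz_5 = 12
h_5 = 6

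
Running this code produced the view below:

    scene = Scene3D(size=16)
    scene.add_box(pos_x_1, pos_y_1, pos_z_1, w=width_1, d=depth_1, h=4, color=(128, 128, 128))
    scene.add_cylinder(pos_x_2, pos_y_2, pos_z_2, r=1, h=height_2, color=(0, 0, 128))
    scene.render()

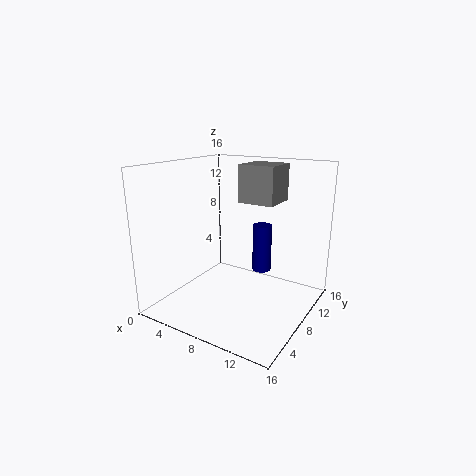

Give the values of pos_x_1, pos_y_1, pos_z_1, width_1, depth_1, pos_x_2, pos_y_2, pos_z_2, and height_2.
pos_x_1 = 8, pos_y_1 = 8, pos_z_1 = 12, width_1 = 4, depth_1 = 4, pos_x_2 = 11, pos_y_2 = 8, pos_z_2 = 5, height_2 = 5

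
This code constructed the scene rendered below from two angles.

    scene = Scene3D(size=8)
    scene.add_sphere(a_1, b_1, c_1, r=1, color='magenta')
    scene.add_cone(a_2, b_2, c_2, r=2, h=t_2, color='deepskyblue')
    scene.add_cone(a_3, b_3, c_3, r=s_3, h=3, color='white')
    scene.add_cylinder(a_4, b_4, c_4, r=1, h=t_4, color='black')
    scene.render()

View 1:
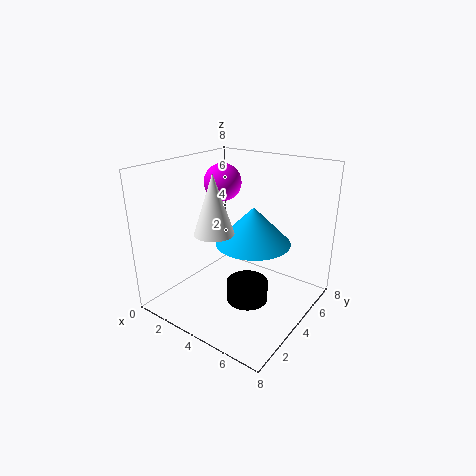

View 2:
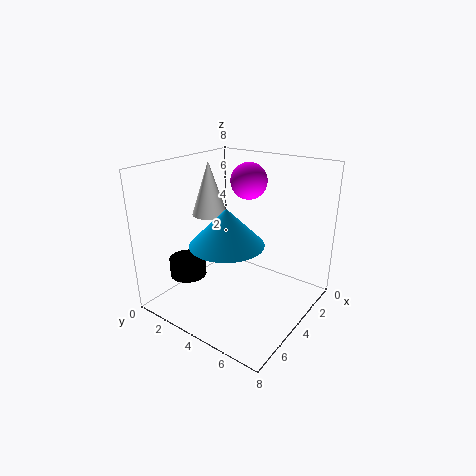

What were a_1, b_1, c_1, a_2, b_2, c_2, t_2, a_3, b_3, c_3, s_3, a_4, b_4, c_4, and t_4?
a_1 = 3
b_1 = 4
c_1 = 7
a_2 = 5
b_2 = 4
c_2 = 4
t_2 = 2
a_3 = 4
b_3 = 2
c_3 = 5
s_3 = 1
a_4 = 6
b_4 = 2
c_4 = 2
t_4 = 1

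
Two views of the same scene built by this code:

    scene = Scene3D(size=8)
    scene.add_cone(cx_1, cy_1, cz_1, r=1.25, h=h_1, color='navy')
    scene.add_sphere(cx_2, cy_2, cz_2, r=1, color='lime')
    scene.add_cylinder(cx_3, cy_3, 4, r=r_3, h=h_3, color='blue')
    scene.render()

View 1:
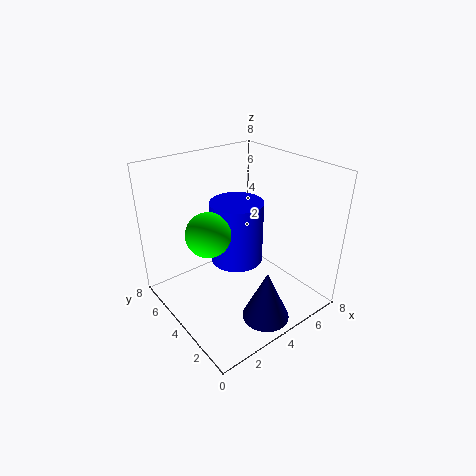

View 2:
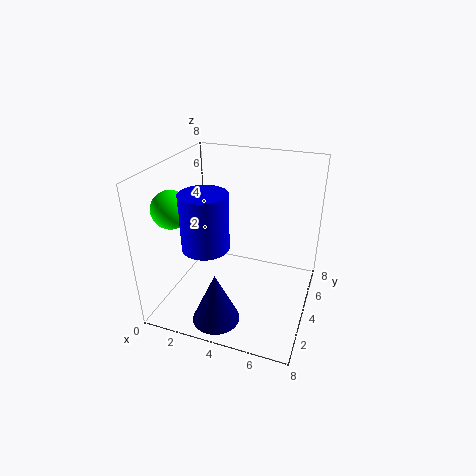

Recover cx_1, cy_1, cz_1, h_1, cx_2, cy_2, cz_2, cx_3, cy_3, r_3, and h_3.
cx_1 = 3.75, cy_1 = 1.25, cz_1 = 0.5, h_1 = 2.75, cx_2 = 1, cy_2 = 2.25, cz_2 = 6, cx_3 = 2.75, cy_3 = 2.5, r_3 = 1.25, h_3 = 3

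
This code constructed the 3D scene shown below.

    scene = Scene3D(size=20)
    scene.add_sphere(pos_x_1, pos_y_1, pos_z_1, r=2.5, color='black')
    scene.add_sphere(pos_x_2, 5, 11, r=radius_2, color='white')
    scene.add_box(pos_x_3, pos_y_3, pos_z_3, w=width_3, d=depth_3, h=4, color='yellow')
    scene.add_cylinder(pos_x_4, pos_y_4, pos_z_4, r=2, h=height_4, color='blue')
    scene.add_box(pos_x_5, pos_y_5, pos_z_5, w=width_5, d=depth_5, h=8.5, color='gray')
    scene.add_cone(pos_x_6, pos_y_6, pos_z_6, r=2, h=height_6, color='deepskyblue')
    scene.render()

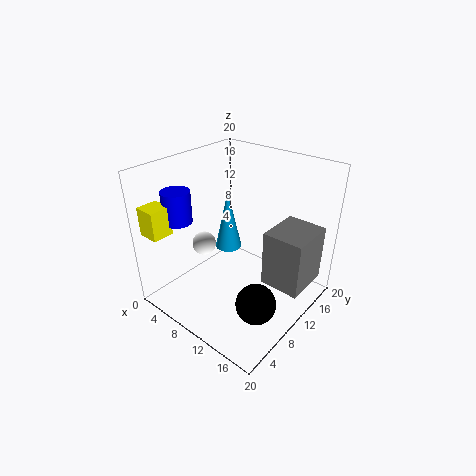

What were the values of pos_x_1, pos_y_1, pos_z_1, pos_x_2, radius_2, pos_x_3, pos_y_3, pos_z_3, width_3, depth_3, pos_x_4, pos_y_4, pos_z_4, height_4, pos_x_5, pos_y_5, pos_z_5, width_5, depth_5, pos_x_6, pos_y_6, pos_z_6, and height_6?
pos_x_1 = 17; pos_y_1 = 5; pos_z_1 = 5.5; pos_x_2 = 8.5; radius_2 = 1.5; pos_x_3 = 0.5; pos_y_3 = 1; pos_z_3 = 11; width_3 = 3; depth_3 = 3; pos_x_4 = 3; pos_y_4 = 5.5; pos_z_4 = 12; height_4 = 4.5; pos_x_5 = 12.5; pos_y_5 = 12.5; pos_z_5 = 2; width_5 = 6; depth_5 = 7; pos_x_6 = 6; pos_y_6 = 12.5; pos_z_6 = 6; height_6 = 9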